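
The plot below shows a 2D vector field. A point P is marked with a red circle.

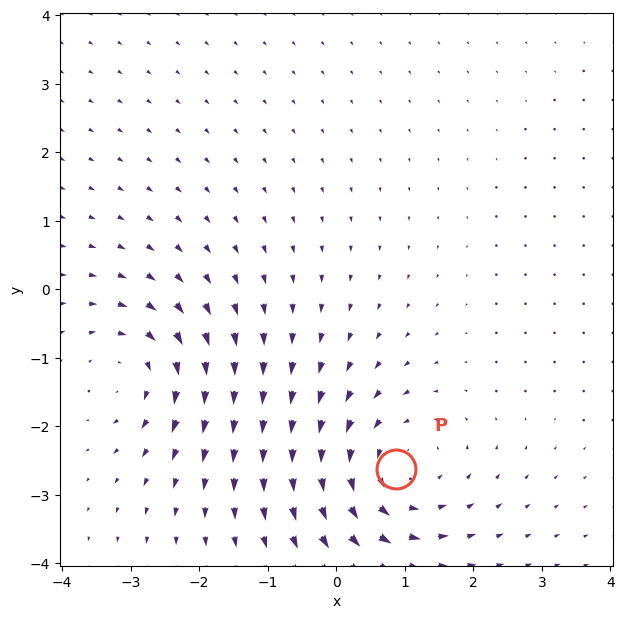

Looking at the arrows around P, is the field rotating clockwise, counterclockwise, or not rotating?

Near P at (0.9, -2.6) the arrows circulate counterclockwise. The curl (z-component) there is about +4; positive curl means counterclockwise rotation.

counterclockwise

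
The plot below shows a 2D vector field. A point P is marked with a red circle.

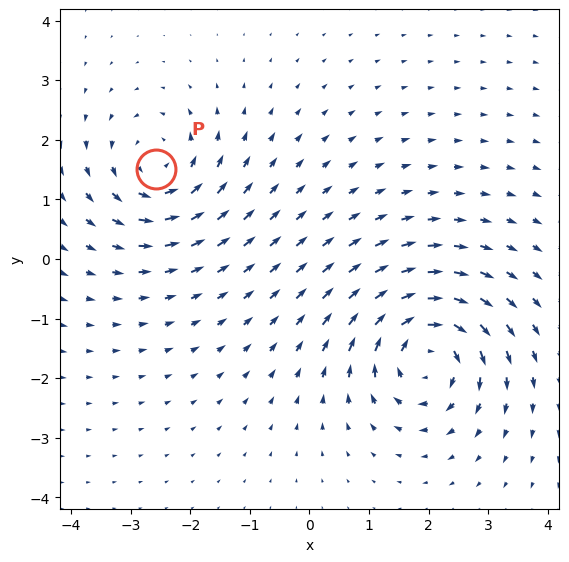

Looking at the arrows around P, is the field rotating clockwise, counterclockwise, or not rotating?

counterclockwise

Near P at (-2.6, 1.5) the arrows circulate counterclockwise. The curl (z-component) there is about +4; positive curl means counterclockwise rotation.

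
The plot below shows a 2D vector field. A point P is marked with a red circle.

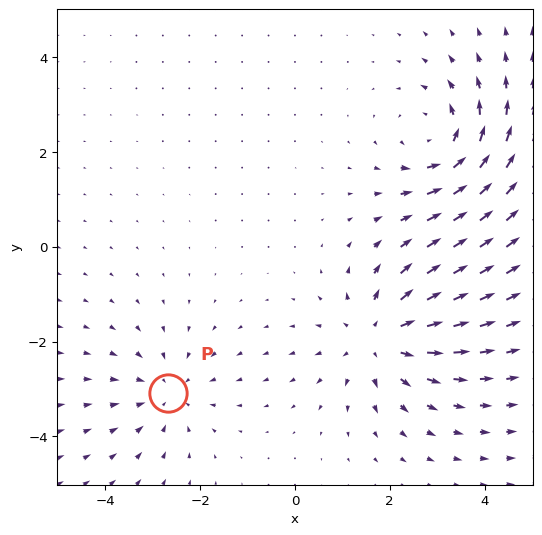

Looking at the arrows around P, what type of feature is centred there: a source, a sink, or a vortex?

sink

At P (-2.7, -3.1) the arrows converge inward. Divergence about -3, curl ≈0 — negative divergence with near-zero curl is a sink.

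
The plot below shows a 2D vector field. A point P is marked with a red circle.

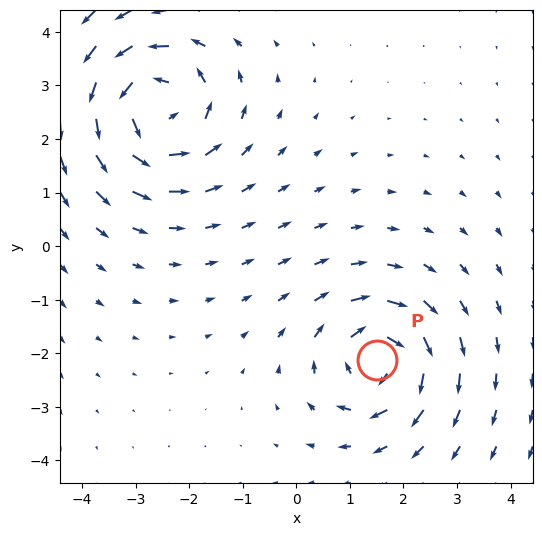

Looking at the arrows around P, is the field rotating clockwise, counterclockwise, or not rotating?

Near P at (1.5, -2.1) the arrows circulate clockwise. The curl (z-component) there is about -5; negative curl means clockwise rotation.

clockwise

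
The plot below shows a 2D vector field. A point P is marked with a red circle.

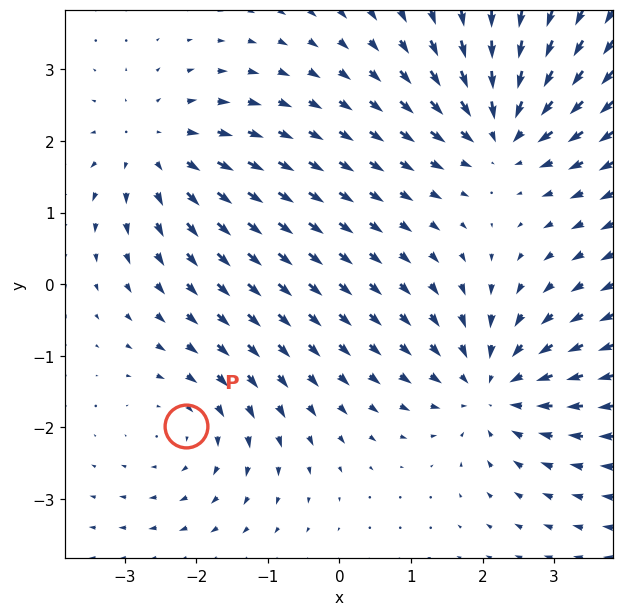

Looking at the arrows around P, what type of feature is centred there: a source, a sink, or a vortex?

At P (-2.1, -2.0) the arrows circulate clockwise. Divergence ≈0, curl about -2 — near-zero divergence with nonzero curl is a vortex.

vortex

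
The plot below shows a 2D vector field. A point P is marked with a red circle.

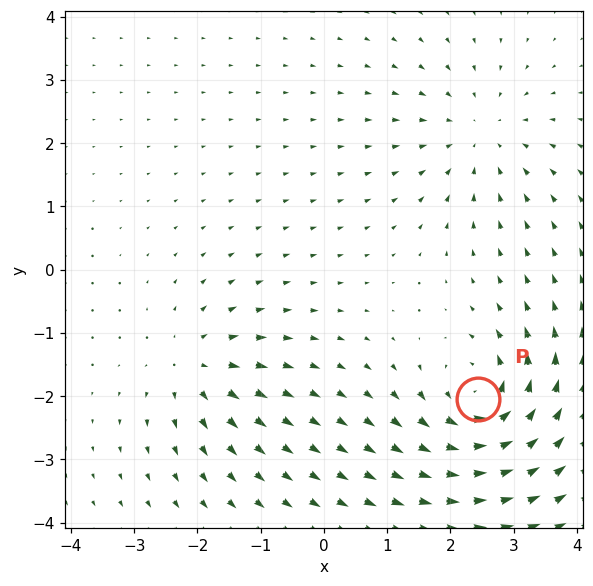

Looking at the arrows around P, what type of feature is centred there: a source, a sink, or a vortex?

At P (2.4, -2.0) the arrows circulate counterclockwise. Divergence ≈0, curl about +5 — near-zero divergence with nonzero curl is a vortex.

vortex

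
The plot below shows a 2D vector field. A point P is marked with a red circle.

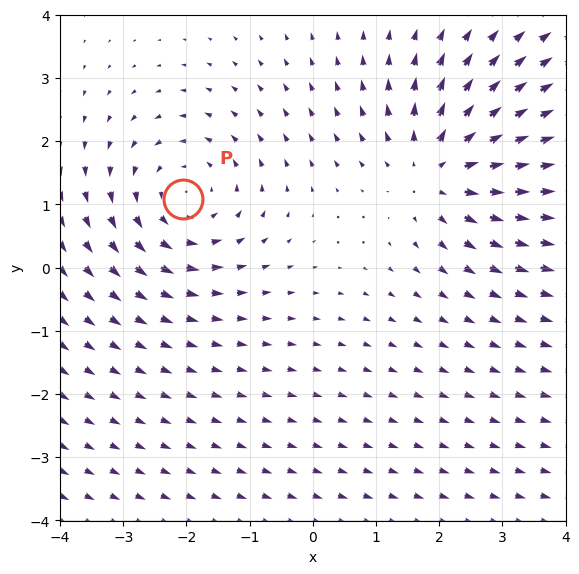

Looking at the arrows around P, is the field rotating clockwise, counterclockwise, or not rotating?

Near P at (-2.0, 1.1) the arrows circulate counterclockwise. The curl (z-component) there is about +2; positive curl means counterclockwise rotation.

counterclockwise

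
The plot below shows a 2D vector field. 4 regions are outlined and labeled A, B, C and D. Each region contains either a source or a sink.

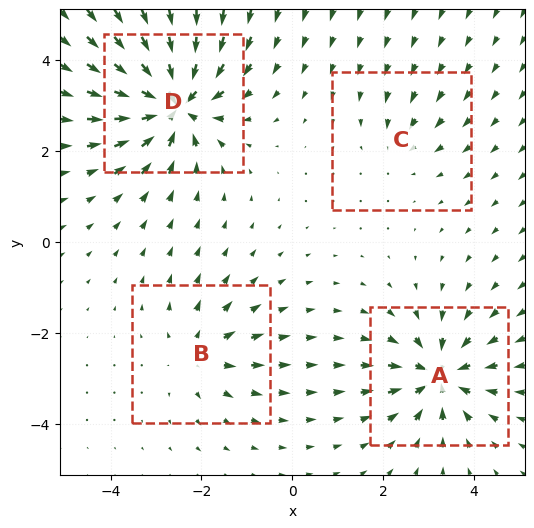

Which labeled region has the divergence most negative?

D

Divergence at each region's feature centre — A: about -6, B: about +4, C: about -2, D: about -8. Region D is most negative.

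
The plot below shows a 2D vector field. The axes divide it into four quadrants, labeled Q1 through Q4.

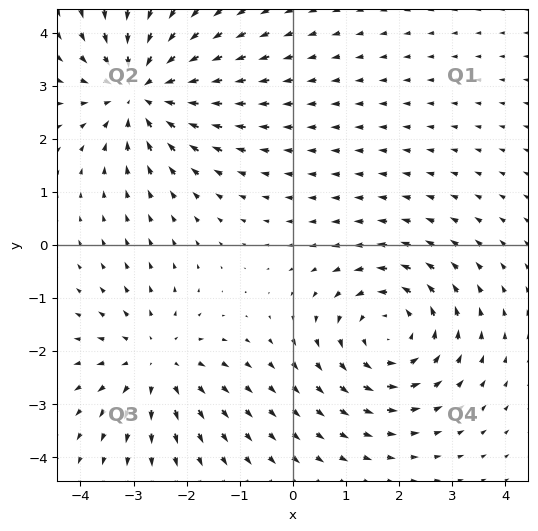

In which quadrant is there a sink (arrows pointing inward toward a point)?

The sink sits at approximately (-2.9, 2.9), which lies in quadrant Q2. The divergence there is about -4, negative as expected for a sink.

Q2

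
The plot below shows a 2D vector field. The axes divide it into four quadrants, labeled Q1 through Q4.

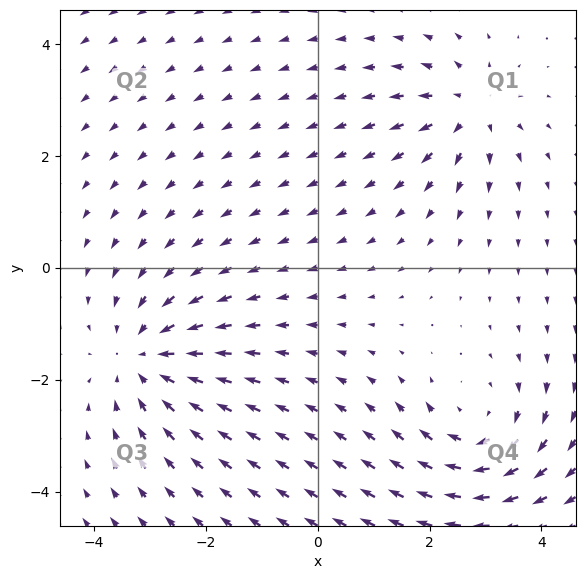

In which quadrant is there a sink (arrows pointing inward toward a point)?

Q3

The sink sits at approximately (-3.1, -1.6), which lies in quadrant Q3. The divergence there is about -4, negative as expected for a sink.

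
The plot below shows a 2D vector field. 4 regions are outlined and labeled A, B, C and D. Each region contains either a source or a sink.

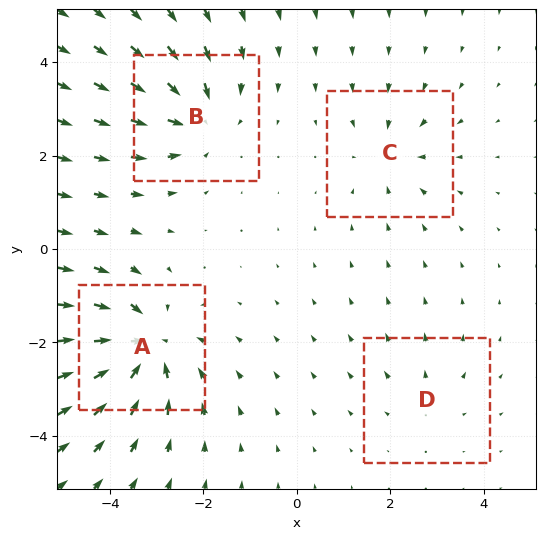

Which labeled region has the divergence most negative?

Divergence at each region's feature centre — A: about -7, B: about -5, C: about -3, D: about +2. Region A is most negative.

A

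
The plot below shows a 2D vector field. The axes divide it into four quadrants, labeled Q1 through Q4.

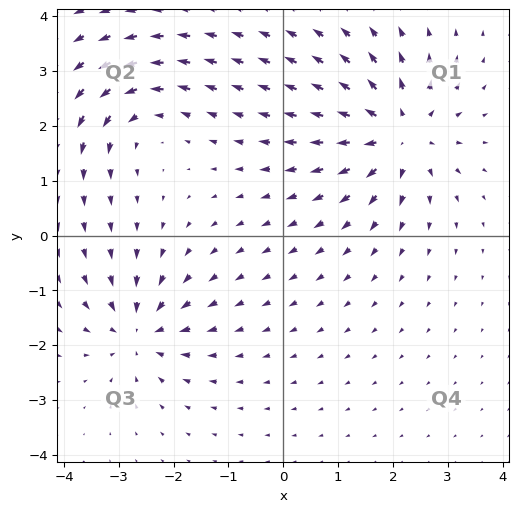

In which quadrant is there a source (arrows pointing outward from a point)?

Q1

The source sits at approximately (2.1, 1.9), which lies in quadrant Q1. The divergence there is about +5, positive as expected for a source.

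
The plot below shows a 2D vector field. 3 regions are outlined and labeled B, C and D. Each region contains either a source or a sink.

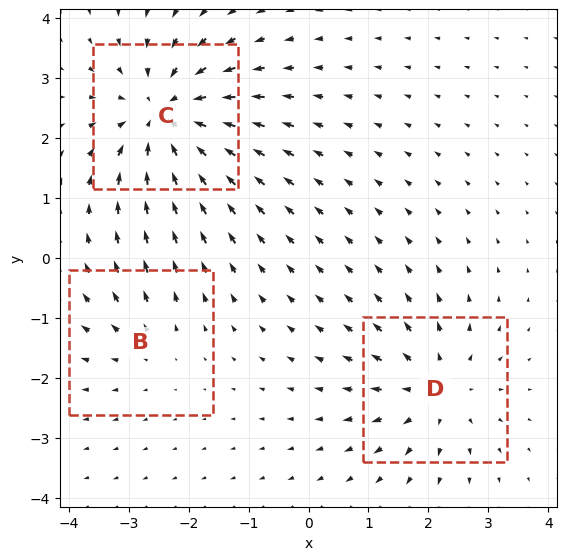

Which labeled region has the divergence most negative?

C

Divergence at each region's feature centre — B: about +2, C: about -5, D: about +3. Region C is most negative.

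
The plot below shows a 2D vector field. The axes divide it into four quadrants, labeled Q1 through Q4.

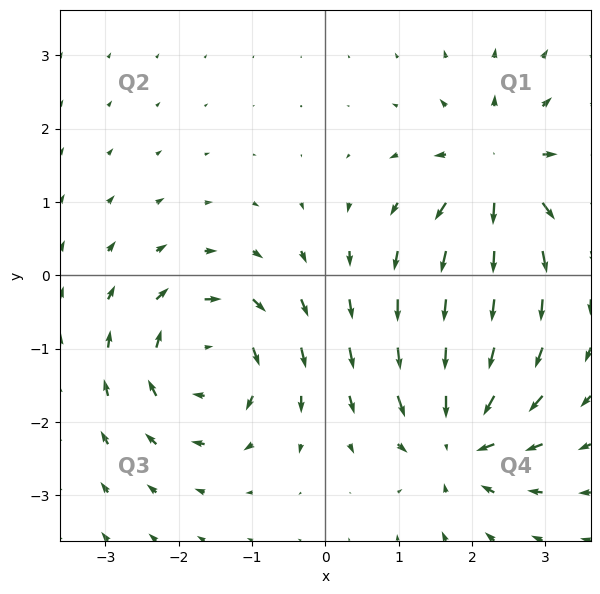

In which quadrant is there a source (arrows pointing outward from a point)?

Q1

The source sits at approximately (2.4, 1.4), which lies in quadrant Q1. The divergence there is about +6, positive as expected for a source.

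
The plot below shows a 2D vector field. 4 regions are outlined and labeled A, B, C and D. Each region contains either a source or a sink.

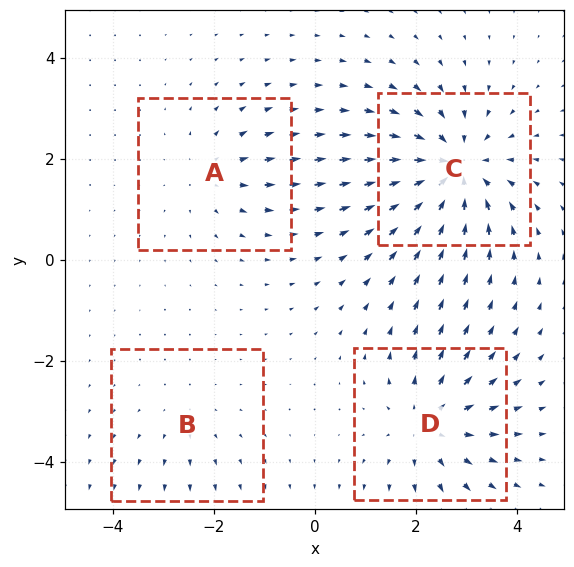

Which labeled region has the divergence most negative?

C

Divergence at each region's feature centre — A: about +3, B: about +2, C: about -6, D: about +4. Region C is most negative.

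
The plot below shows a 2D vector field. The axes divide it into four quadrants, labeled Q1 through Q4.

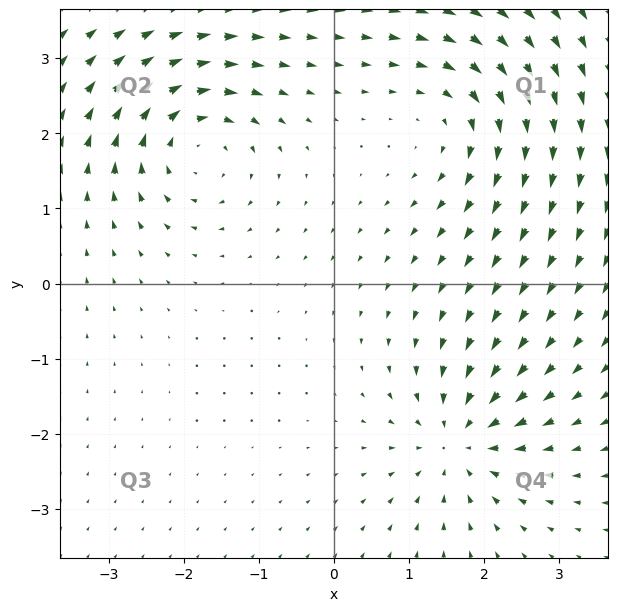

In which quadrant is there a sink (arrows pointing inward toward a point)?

The sink sits at approximately (1.7, -2.1), which lies in quadrant Q4. The divergence there is about -6, negative as expected for a sink.

Q4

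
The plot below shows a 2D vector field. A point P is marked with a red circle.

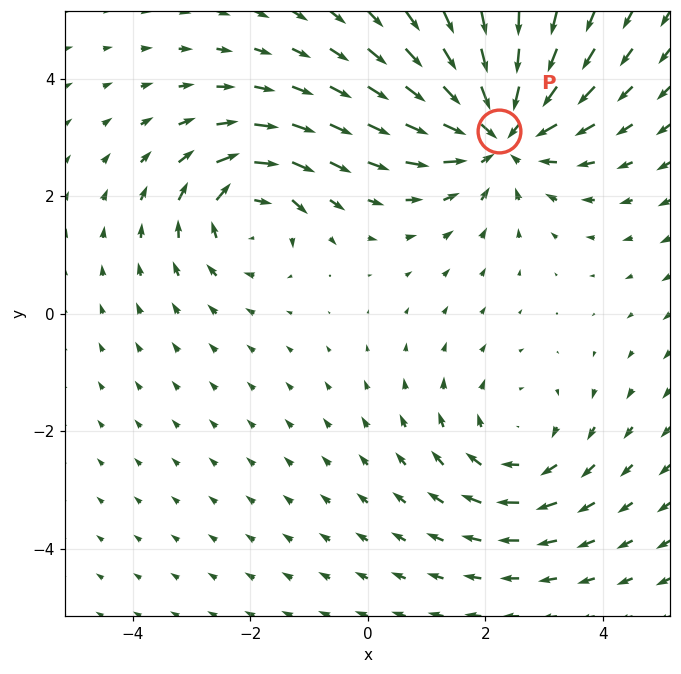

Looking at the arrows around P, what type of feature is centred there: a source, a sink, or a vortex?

At P (2.2, 3.1) the arrows converge inward. Divergence about -4, curl ≈0 — negative divergence with near-zero curl is a sink.

sink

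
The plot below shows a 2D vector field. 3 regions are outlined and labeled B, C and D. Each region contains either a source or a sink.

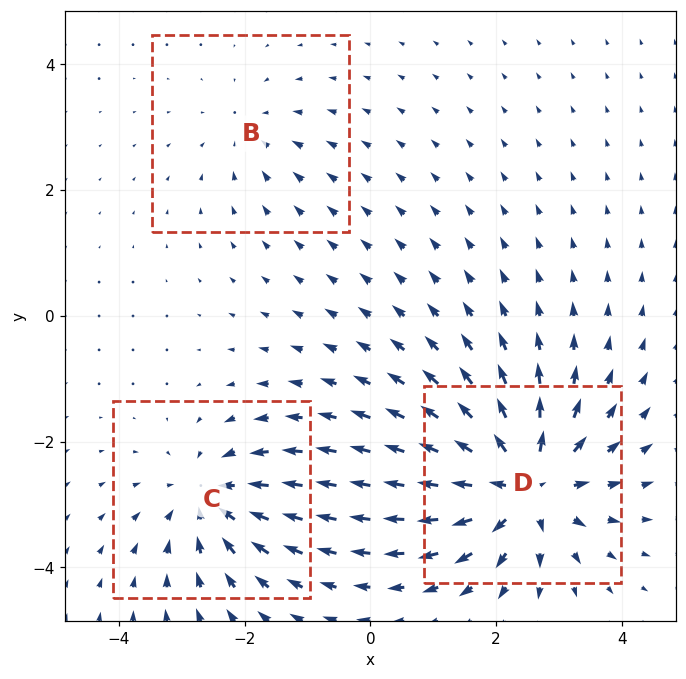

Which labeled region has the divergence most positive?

Divergence at each region's feature centre — B: about -2, C: about -4, D: about +6. Region D is most positive.

D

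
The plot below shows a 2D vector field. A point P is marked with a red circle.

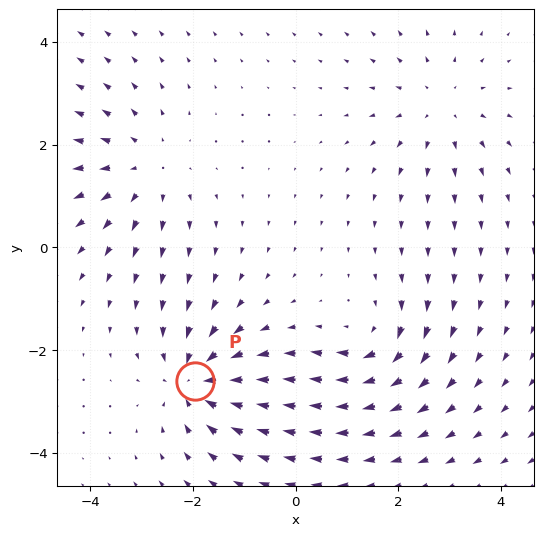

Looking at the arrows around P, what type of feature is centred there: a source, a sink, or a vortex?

At P (-1.9, -2.6) the arrows converge inward. Divergence about -5, curl ≈0 — negative divergence with near-zero curl is a sink.

sink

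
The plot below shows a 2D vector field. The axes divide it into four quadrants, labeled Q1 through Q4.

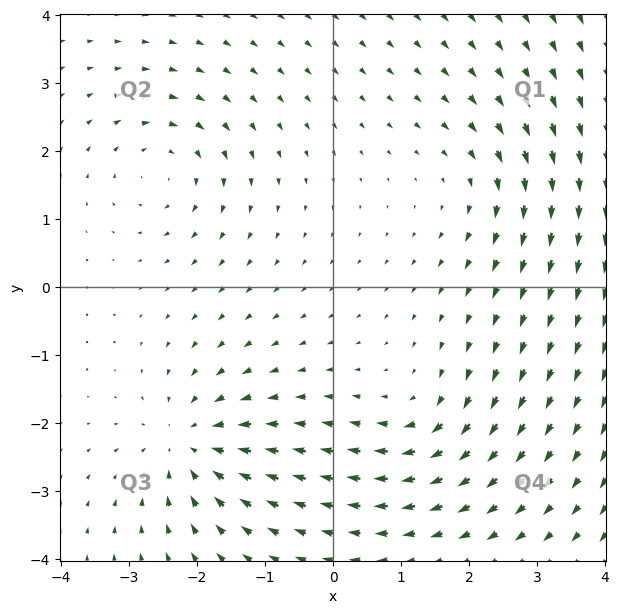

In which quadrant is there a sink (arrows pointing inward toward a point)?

Q3

The sink sits at approximately (-2.1, -2.3), which lies in quadrant Q3. The divergence there is about -6, negative as expected for a sink.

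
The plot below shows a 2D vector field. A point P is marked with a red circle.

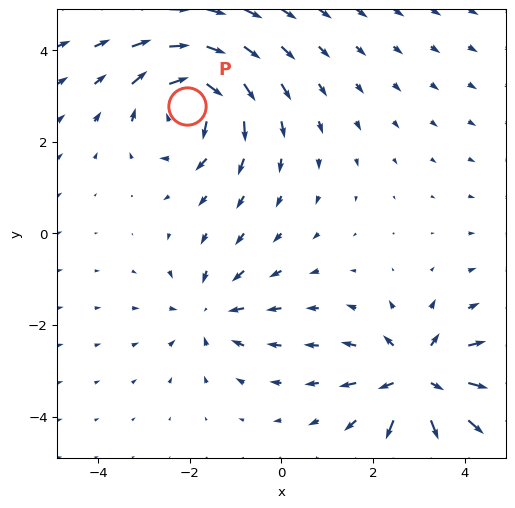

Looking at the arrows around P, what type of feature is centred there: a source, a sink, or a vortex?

vortex

At P (-2.1, 2.8) the arrows circulate clockwise. Divergence ≈0, curl about -5 — near-zero divergence with nonzero curl is a vortex.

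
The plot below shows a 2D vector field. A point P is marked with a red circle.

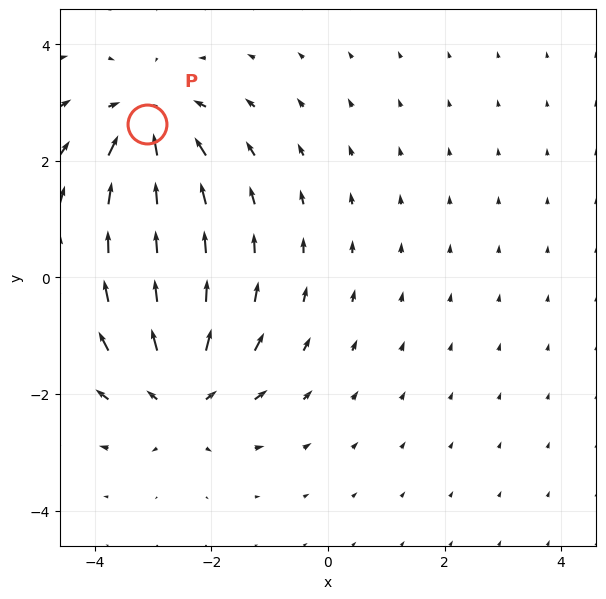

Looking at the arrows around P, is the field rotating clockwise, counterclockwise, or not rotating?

not rotating

Near P at (-3.1, 2.6) the arrows show no circulation. The curl there is ≈0.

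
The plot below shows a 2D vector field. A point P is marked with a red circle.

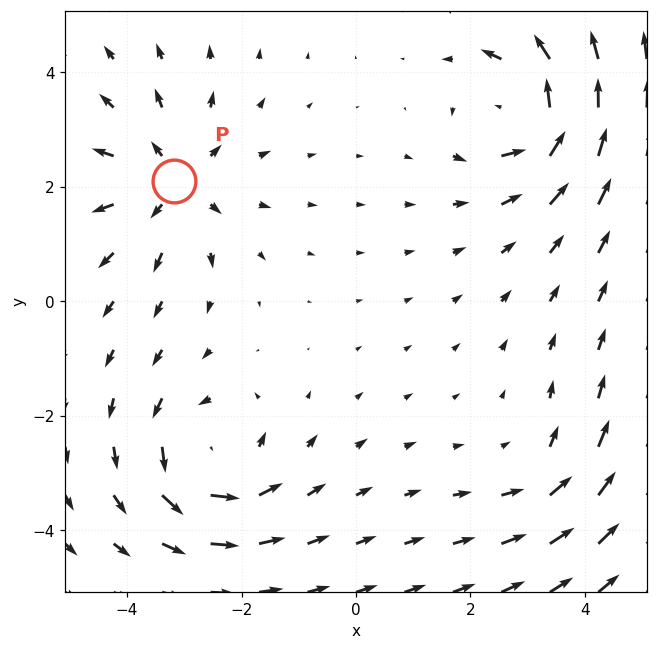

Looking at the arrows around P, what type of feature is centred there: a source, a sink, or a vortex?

source

At P (-3.2, 2.1) the arrows spread outward. Divergence about +5, curl ≈0 — positive divergence with near-zero curl is a source.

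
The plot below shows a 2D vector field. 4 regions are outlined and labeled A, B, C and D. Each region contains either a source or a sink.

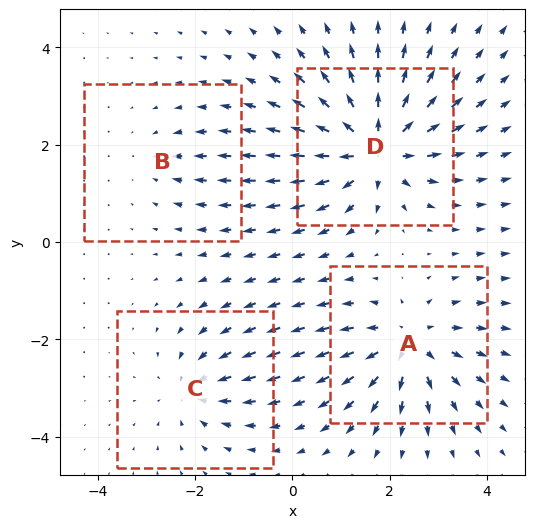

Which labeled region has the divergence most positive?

D

Divergence at each region's feature centre — A: about +6, B: about -2, C: about -4, D: about +8. Region D is most positive.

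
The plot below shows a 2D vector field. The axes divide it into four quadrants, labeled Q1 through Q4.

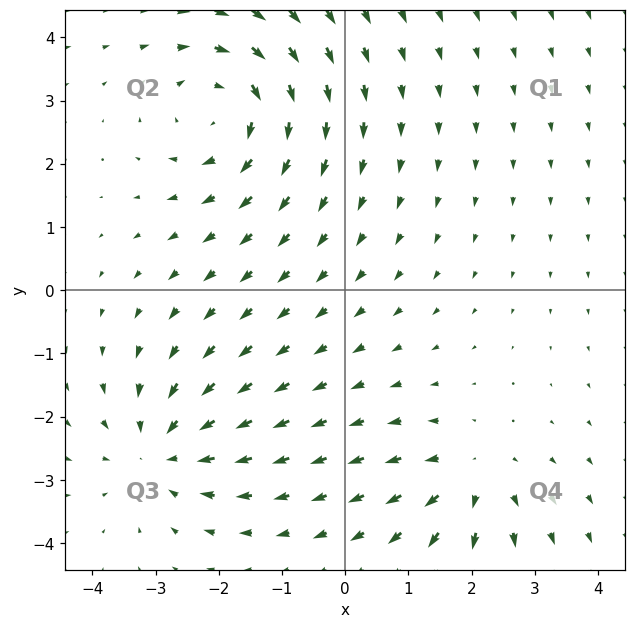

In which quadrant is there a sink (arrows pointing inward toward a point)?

The sink sits at approximately (-2.9, -2.5), which lies in quadrant Q3. The divergence there is about -4, negative as expected for a sink.

Q3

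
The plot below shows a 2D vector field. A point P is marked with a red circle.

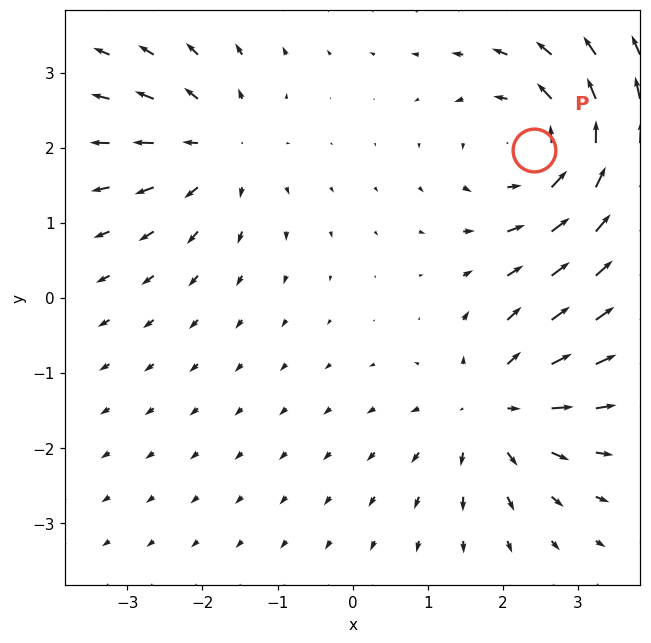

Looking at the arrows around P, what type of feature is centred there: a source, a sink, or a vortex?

At P (2.4, 2.0) the arrows circulate counterclockwise. Divergence ≈0, curl about +5 — near-zero divergence with nonzero curl is a vortex.

vortex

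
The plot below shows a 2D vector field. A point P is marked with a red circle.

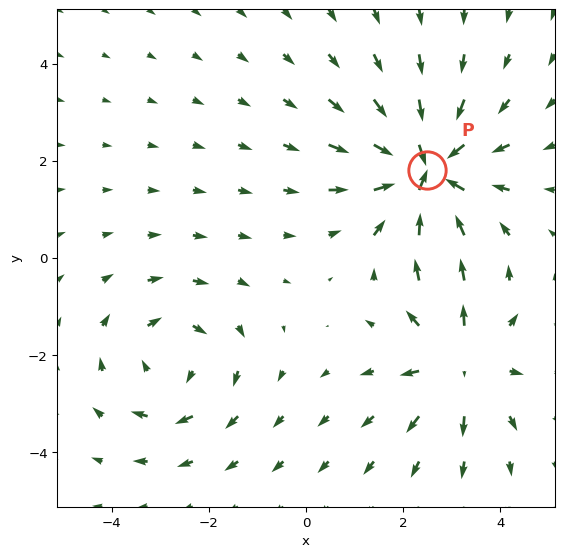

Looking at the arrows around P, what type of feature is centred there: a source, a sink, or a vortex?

sink

At P (2.5, 1.8) the arrows converge inward. Divergence about -6, curl ≈0 — negative divergence with near-zero curl is a sink.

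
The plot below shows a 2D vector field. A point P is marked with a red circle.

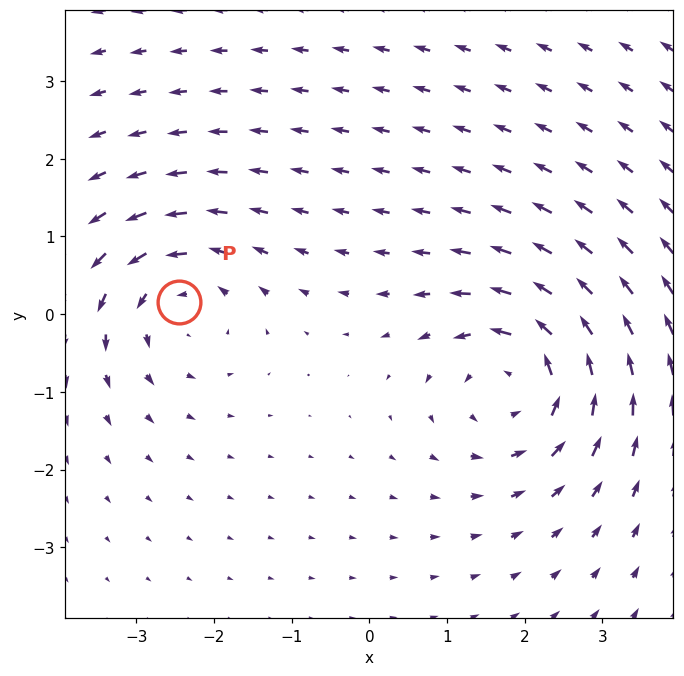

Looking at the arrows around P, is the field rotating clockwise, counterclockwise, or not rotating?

counterclockwise

Near P at (-2.4, 0.2) the arrows circulate counterclockwise. The curl (z-component) there is about +3; positive curl means counterclockwise rotation.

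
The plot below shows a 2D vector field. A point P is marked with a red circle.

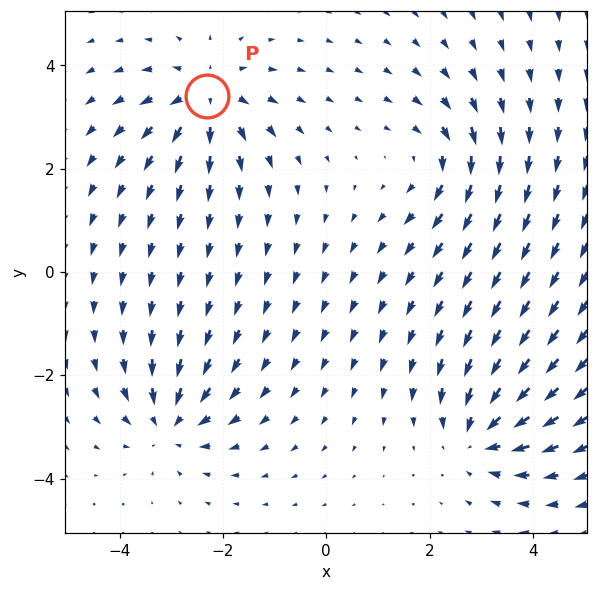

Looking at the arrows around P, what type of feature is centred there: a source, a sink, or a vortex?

source

At P (-2.3, 3.4) the arrows spread outward. Divergence about +5, curl ≈0 — positive divergence with near-zero curl is a source.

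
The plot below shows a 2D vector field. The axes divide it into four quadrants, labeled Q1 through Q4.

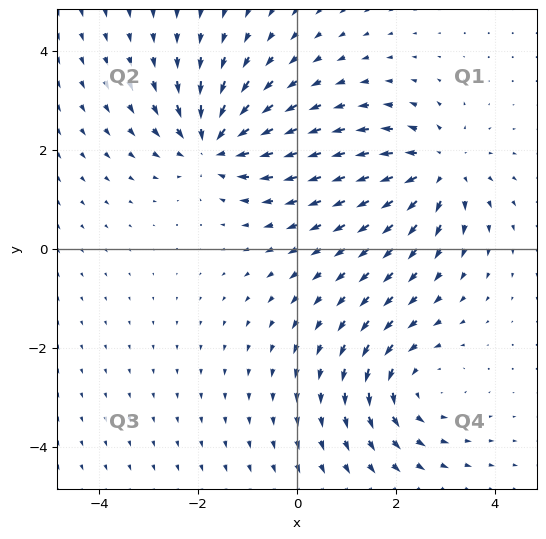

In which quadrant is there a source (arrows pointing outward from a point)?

The source sits at approximately (2.9, 1.6), which lies in quadrant Q1. The divergence there is about +3, positive as expected for a source.

Q1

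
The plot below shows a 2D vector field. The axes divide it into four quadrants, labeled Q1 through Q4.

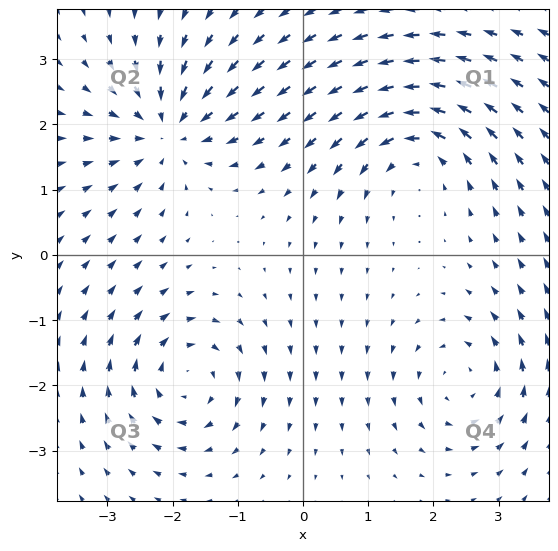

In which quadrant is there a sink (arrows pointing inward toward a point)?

Q2

The sink sits at approximately (-2.1, 1.9), which lies in quadrant Q2. The divergence there is about -5, negative as expected for a sink.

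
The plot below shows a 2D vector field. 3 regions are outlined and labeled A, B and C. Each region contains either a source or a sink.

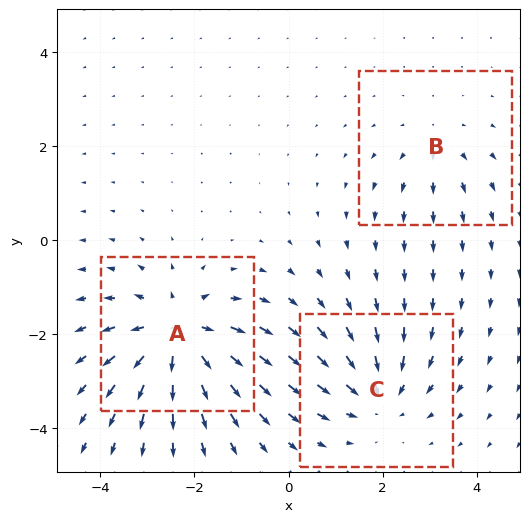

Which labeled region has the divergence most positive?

Divergence at each region's feature centre — A: about +5, B: about +2, C: about -3. Region A is most positive.

A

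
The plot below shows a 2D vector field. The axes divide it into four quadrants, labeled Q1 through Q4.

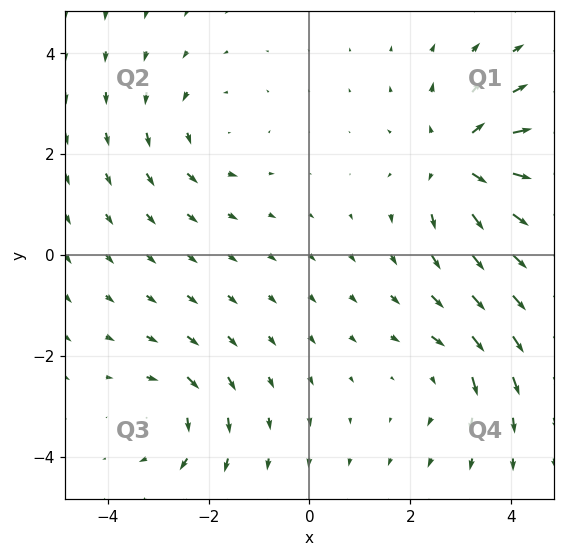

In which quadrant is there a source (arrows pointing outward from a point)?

The source sits at approximately (3.0, 1.9), which lies in quadrant Q1. The divergence there is about +5, positive as expected for a source.

Q1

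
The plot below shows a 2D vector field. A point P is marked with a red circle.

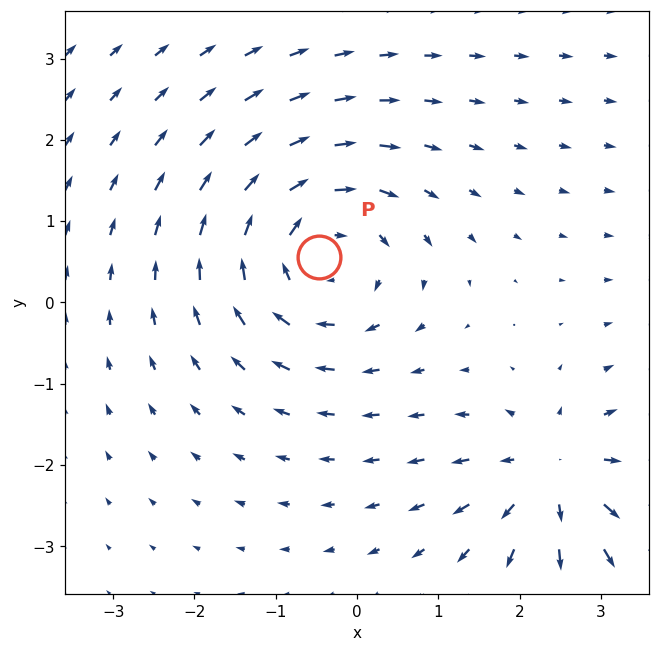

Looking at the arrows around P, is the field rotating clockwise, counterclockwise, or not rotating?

clockwise

Near P at (-0.5, 0.6) the arrows circulate clockwise. The curl (z-component) there is about -4; negative curl means clockwise rotation.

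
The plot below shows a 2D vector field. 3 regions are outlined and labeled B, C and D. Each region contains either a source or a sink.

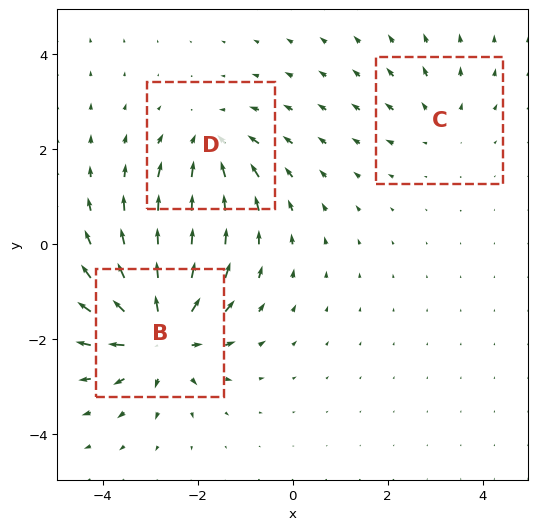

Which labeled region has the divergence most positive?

Divergence at each region's feature centre — B: about +6, C: about +2, D: about -4. Region B is most positive.

B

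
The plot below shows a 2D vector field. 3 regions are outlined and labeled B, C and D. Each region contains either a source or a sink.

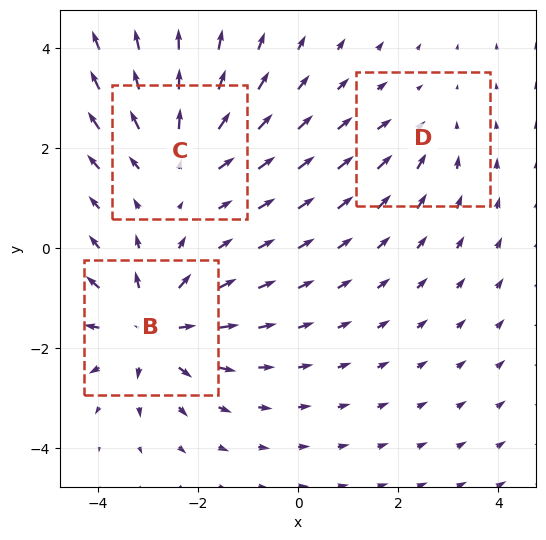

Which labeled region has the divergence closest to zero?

D

Divergence at each region's feature centre — B: about +4, C: about +3, D: about -2. Region D is closest to zero.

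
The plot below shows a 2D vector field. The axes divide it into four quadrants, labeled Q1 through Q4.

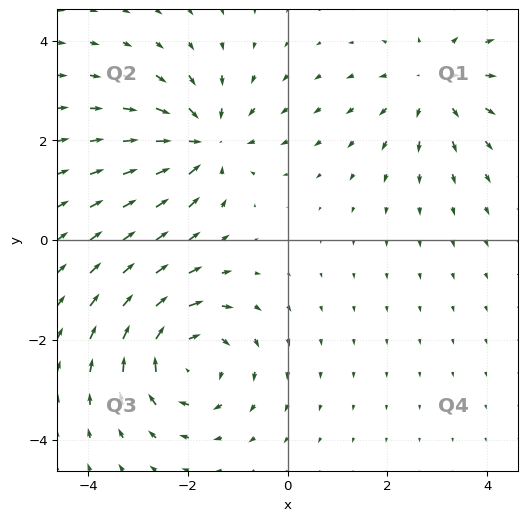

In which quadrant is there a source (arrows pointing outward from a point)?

Q1

The source sits at approximately (2.9, 3.1), which lies in quadrant Q1. The divergence there is about +3, positive as expected for a source.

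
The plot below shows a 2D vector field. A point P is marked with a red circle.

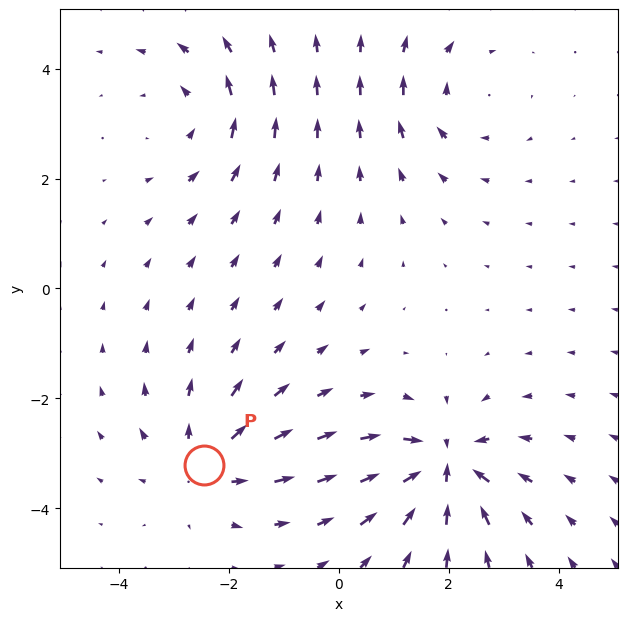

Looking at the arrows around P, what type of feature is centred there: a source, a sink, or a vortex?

At P (-2.5, -3.2) the arrows spread outward. Divergence about +4, curl ≈0 — positive divergence with near-zero curl is a source.

source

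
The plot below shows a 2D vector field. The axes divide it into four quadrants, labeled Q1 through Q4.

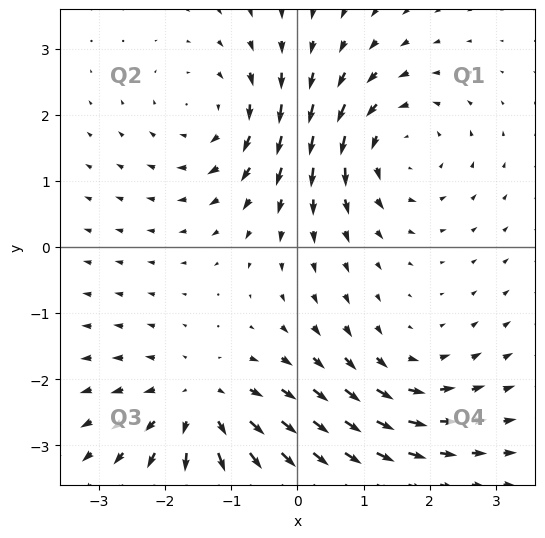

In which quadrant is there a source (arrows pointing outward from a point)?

Q3

The source sits at approximately (-1.5, -2.4), which lies in quadrant Q3. The divergence there is about +5, positive as expected for a source.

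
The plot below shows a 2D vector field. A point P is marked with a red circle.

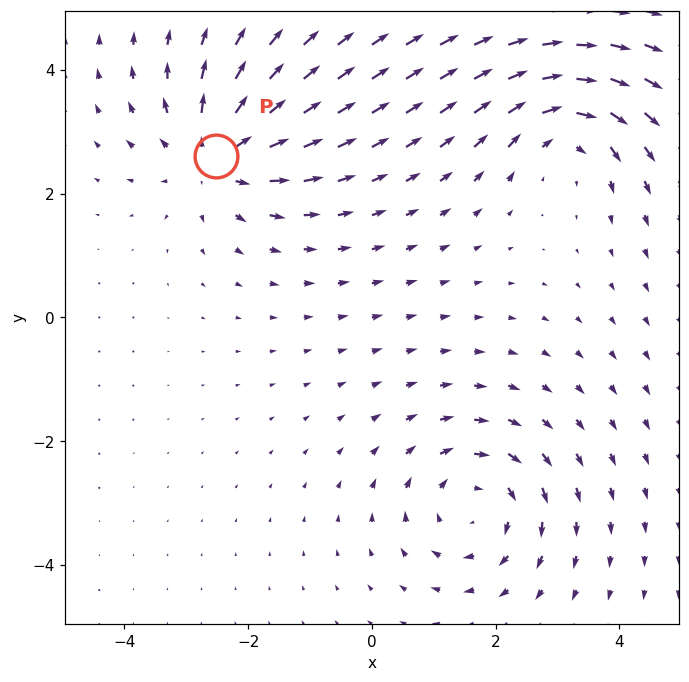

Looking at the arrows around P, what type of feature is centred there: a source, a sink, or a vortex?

source

At P (-2.5, 2.6) the arrows spread outward. Divergence about +5, curl ≈0 — positive divergence with near-zero curl is a source.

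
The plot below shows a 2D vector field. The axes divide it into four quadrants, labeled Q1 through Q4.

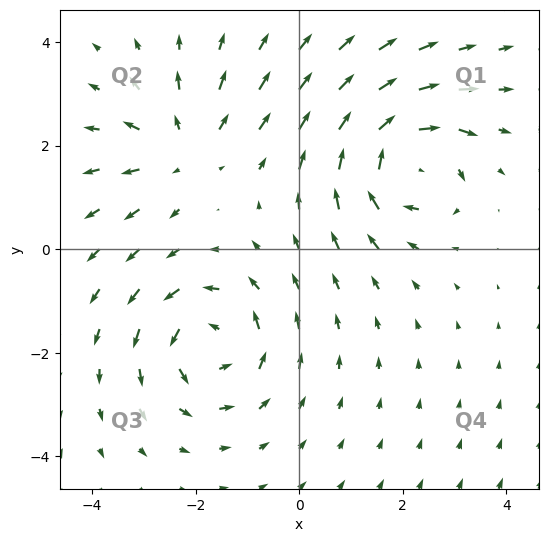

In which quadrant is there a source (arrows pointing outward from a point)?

The source sits at approximately (-2.3, 1.9), which lies in quadrant Q2. The divergence there is about +3, positive as expected for a source.

Q2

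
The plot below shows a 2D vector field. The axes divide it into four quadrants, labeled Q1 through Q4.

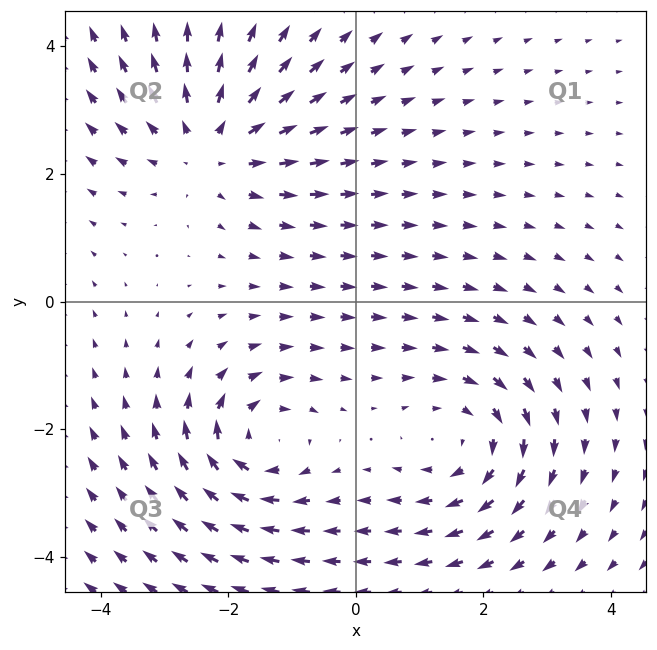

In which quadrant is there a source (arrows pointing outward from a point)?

Q2

The source sits at approximately (-2.3, 2.4), which lies in quadrant Q2. The divergence there is about +4, positive as expected for a source.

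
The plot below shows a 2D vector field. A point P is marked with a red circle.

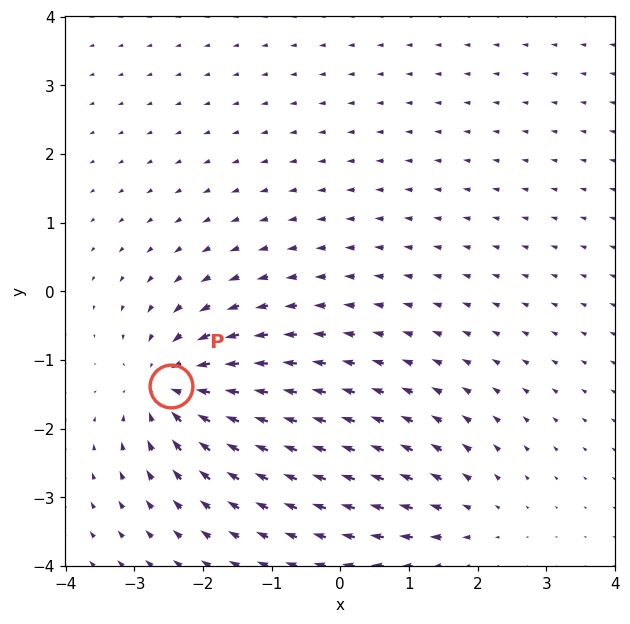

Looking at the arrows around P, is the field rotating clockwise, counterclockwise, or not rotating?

Near P at (-2.5, -1.4) the arrows show no circulation. The curl there is ≈0.

not rotating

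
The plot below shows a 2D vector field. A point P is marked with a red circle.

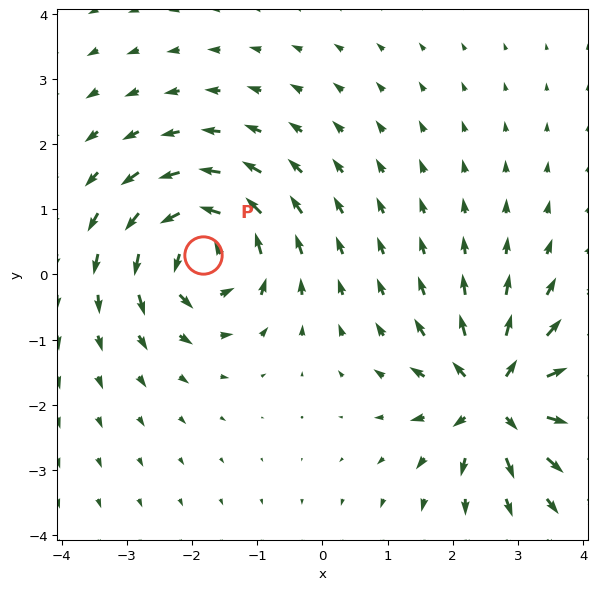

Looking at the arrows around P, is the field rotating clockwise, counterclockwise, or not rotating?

counterclockwise

Near P at (-1.8, 0.3) the arrows circulate counterclockwise. The curl (z-component) there is about +6; positive curl means counterclockwise rotation.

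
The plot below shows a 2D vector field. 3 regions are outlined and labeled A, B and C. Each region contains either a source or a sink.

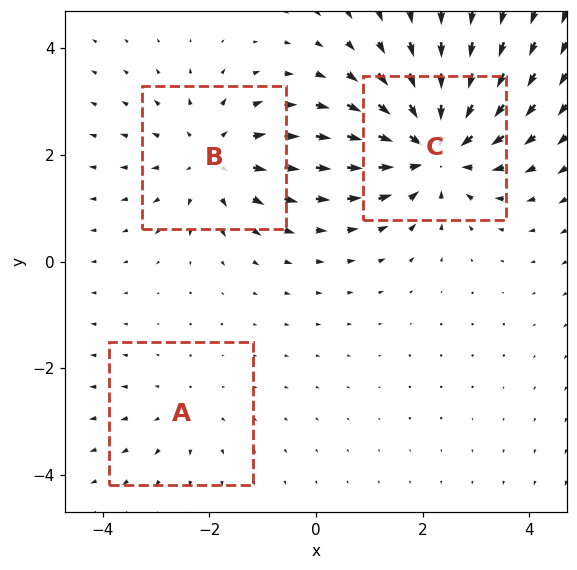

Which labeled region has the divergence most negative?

Divergence at each region's feature centre — A: about +2, B: about +3, C: about -5. Region C is most negative.

C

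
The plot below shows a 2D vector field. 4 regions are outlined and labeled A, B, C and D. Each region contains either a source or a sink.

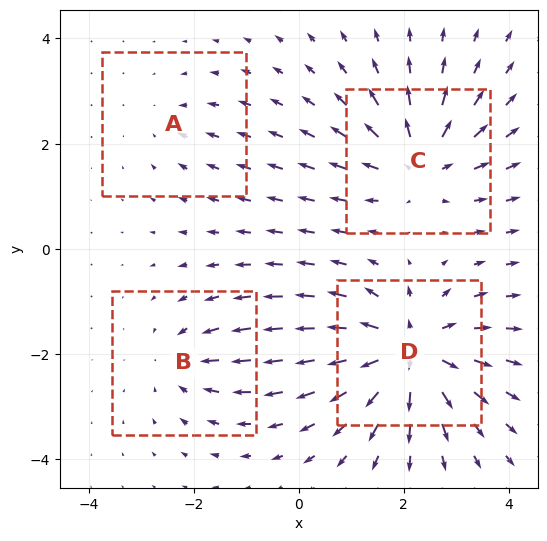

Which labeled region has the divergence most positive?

D

Divergence at each region's feature centre — A: about -2, B: about -3, C: about +6, D: about +8. Region D is most positive.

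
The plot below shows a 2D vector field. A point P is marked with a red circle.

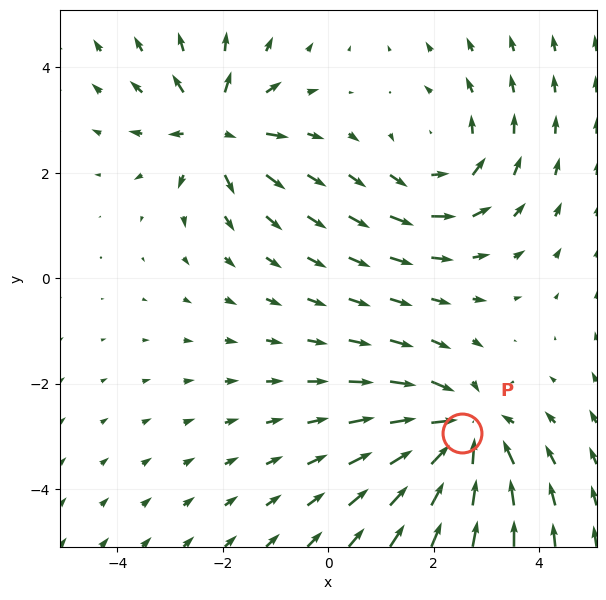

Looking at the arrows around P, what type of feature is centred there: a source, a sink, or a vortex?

sink

At P (2.5, -2.9) the arrows converge inward. Divergence about -4, curl ≈0 — negative divergence with near-zero curl is a sink.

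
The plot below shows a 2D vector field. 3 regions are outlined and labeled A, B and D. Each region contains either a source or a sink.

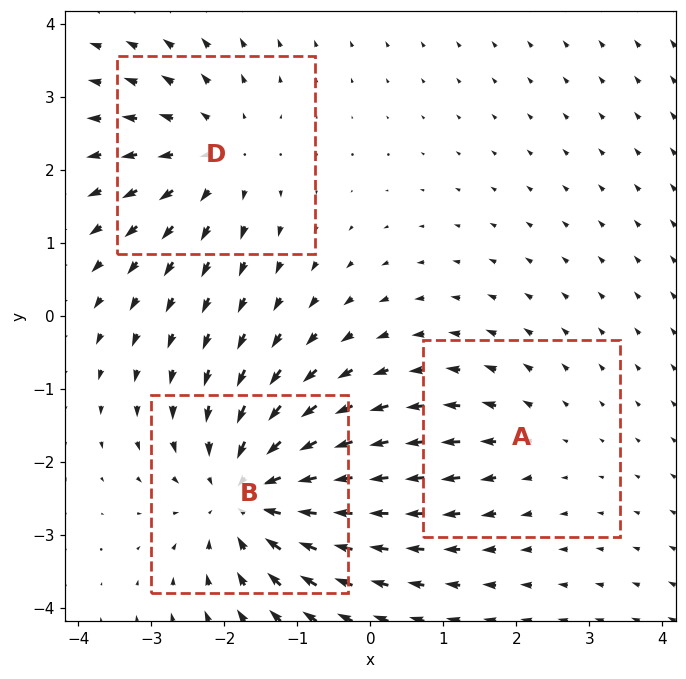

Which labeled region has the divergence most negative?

B

Divergence at each region's feature centre — A: about +2, B: about -4, D: about +3. Region B is most negative.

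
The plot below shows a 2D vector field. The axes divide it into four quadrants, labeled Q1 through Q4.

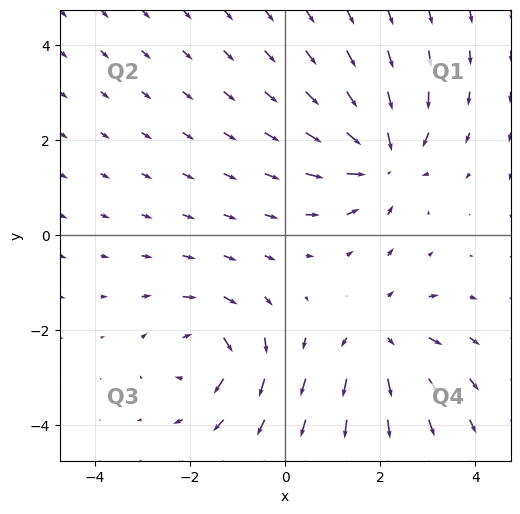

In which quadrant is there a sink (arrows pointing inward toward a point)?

Q1

The sink sits at approximately (2.1, 1.6), which lies in quadrant Q1. The divergence there is about -4, negative as expected for a sink.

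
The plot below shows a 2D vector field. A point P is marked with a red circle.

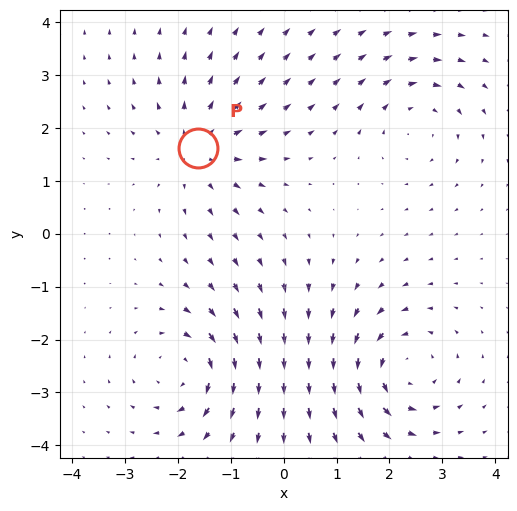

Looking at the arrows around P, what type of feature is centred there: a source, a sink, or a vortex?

At P (-1.6, 1.6) the arrows spread outward. Divergence about +4, curl ≈0 — positive divergence with near-zero curl is a source.

source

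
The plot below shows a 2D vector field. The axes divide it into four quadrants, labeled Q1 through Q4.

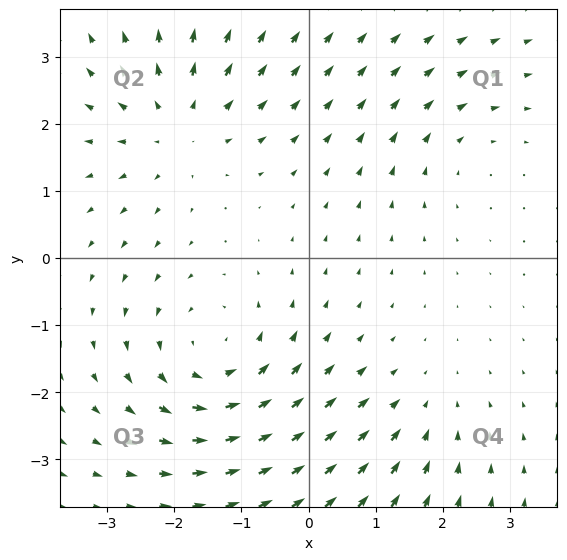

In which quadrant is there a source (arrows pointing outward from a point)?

Q2

The source sits at approximately (-1.9, 2.0), which lies in quadrant Q2. The divergence there is about +3, positive as expected for a source.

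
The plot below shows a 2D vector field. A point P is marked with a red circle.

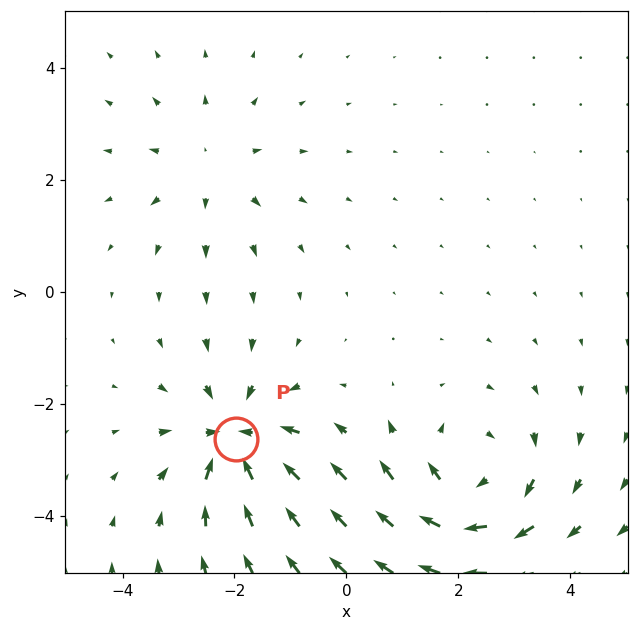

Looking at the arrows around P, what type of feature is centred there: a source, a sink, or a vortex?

At P (-2.0, -2.6) the arrows converge inward. Divergence about -5, curl ≈0 — negative divergence with near-zero curl is a sink.

sink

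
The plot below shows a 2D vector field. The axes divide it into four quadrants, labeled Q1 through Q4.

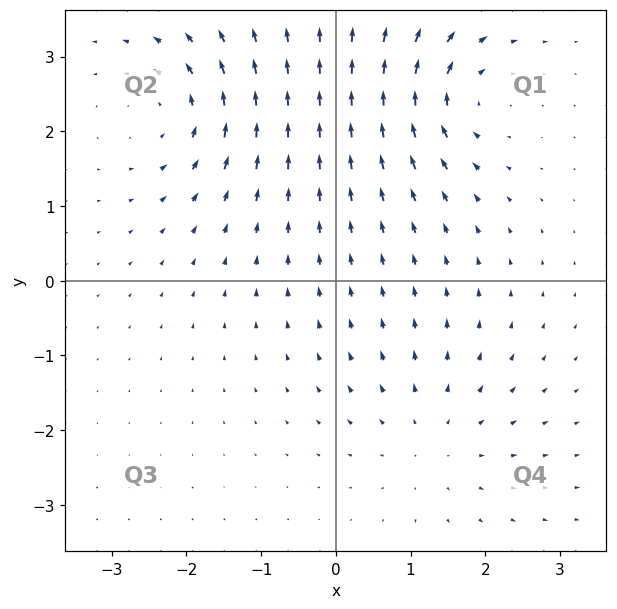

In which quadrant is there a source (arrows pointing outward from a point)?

Q4

The source sits at approximately (1.3, -2.1), which lies in quadrant Q4. The divergence there is about +4, positive as expected for a source.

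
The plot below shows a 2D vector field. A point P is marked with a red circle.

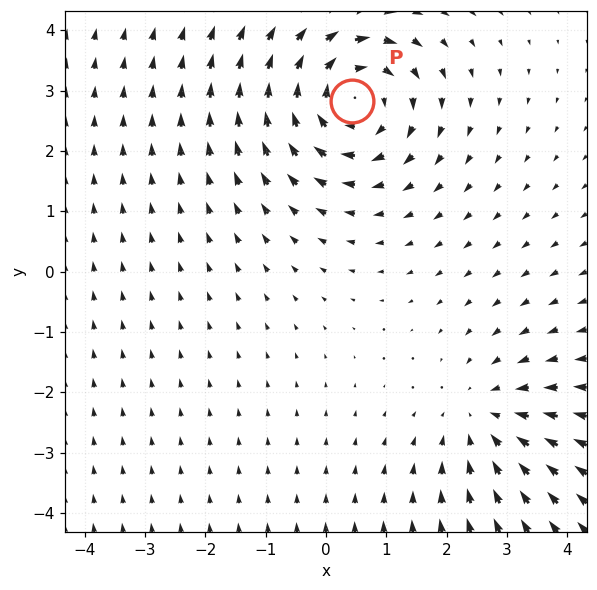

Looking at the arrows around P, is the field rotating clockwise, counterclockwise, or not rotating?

Near P at (0.4, 2.8) the arrows circulate clockwise. The curl (z-component) there is about -4; negative curl means clockwise rotation.

clockwise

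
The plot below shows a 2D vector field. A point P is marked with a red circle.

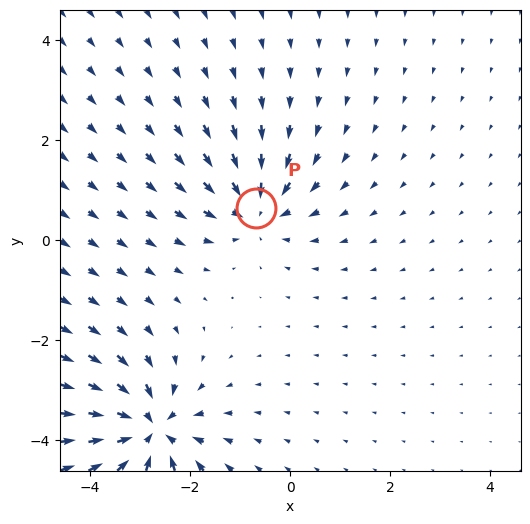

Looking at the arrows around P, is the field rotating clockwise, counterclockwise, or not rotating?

Near P at (-0.7, 0.6) the arrows show no circulation. The curl there is ≈0.

not rotating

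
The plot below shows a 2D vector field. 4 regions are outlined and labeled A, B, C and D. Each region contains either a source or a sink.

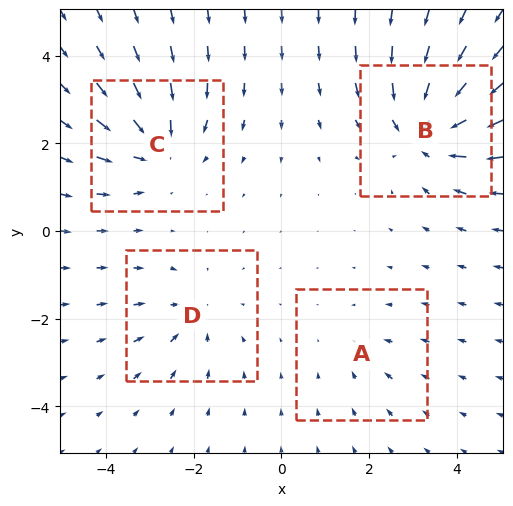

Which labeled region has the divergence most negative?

B

Divergence at each region's feature centre — A: about -2, B: about -6, C: about -5, D: about -3. Region B is most negative.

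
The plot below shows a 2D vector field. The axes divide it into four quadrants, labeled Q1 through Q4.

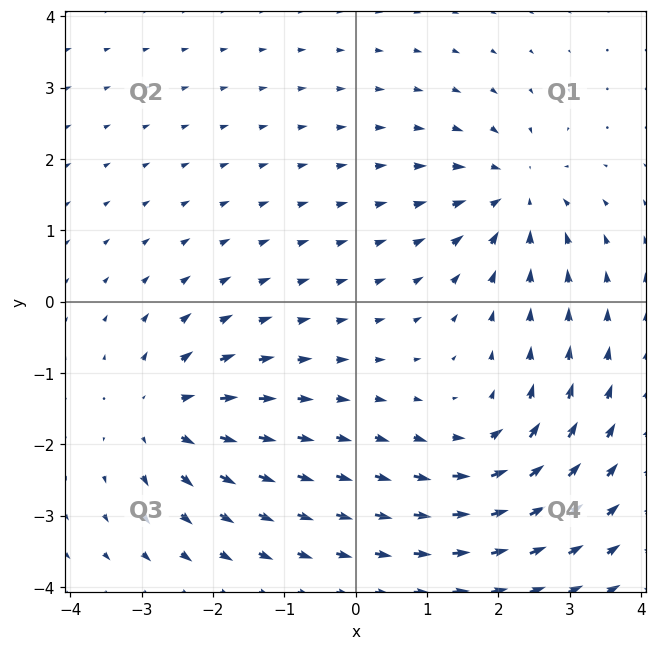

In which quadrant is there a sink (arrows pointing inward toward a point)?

Q1

The sink sits at approximately (2.2, 1.5), which lies in quadrant Q1. The divergence there is about -3, negative as expected for a sink.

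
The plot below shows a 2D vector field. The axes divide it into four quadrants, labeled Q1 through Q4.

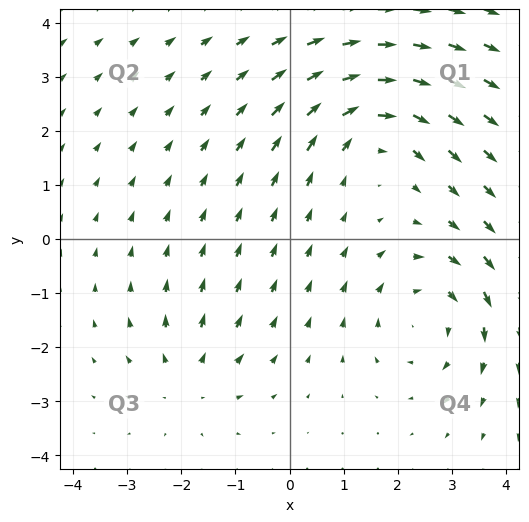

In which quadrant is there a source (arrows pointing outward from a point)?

Q3

The source sits at approximately (-1.9, -2.6), which lies in quadrant Q3. The divergence there is about +3, positive as expected for a source.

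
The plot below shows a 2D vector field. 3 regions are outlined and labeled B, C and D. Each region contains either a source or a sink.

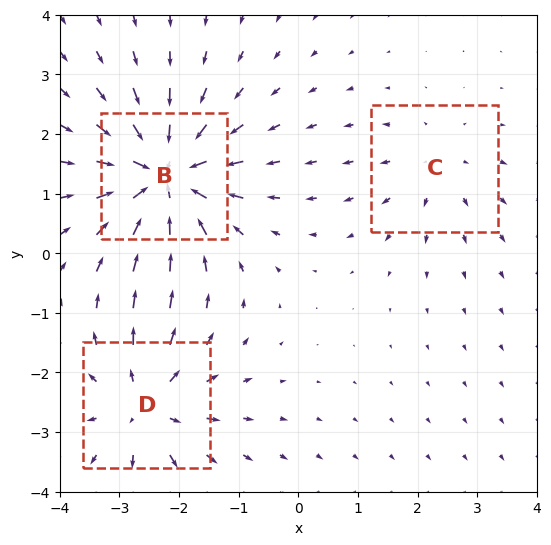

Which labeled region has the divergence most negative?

B

Divergence at each region's feature centre — B: about -6, C: about +2, D: about +4. Region B is most negative.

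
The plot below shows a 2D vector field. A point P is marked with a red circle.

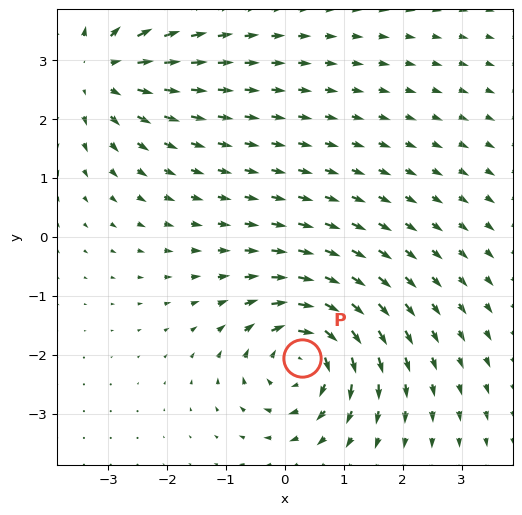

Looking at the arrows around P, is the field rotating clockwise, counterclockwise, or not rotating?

clockwise

Near P at (0.3, -2.1) the arrows circulate clockwise. The curl (z-component) there is about -6; negative curl means clockwise rotation.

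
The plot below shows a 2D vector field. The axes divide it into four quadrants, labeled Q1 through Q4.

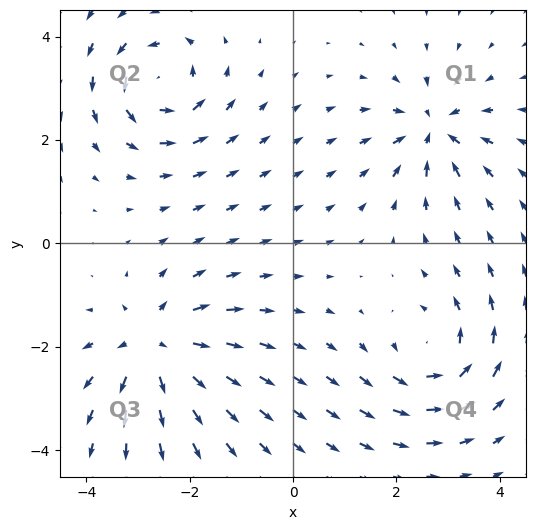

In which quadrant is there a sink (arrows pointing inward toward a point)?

The sink sits at approximately (2.7, 2.2), which lies in quadrant Q1. The divergence there is about -5, negative as expected for a sink.

Q1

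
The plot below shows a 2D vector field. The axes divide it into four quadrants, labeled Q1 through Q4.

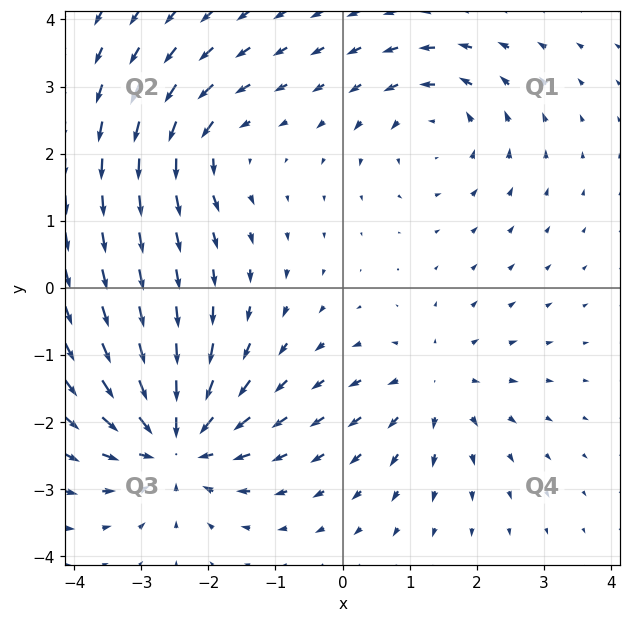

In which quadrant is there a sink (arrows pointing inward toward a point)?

Q3

The sink sits at approximately (-2.5, -2.3), which lies in quadrant Q3. The divergence there is about -6, negative as expected for a sink.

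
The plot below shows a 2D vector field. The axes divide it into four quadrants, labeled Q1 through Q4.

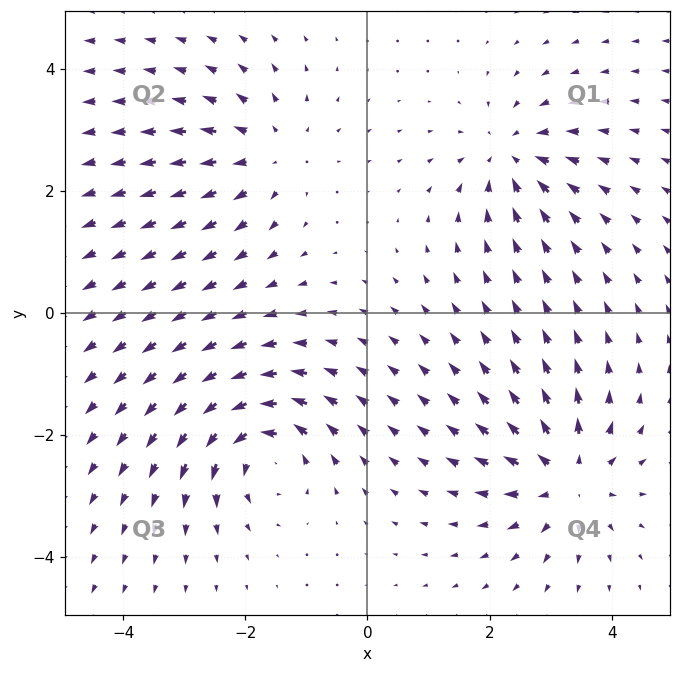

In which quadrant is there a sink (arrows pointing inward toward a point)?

Q1

The sink sits at approximately (2.3, 2.6), which lies in quadrant Q1. The divergence there is about -5, negative as expected for a sink.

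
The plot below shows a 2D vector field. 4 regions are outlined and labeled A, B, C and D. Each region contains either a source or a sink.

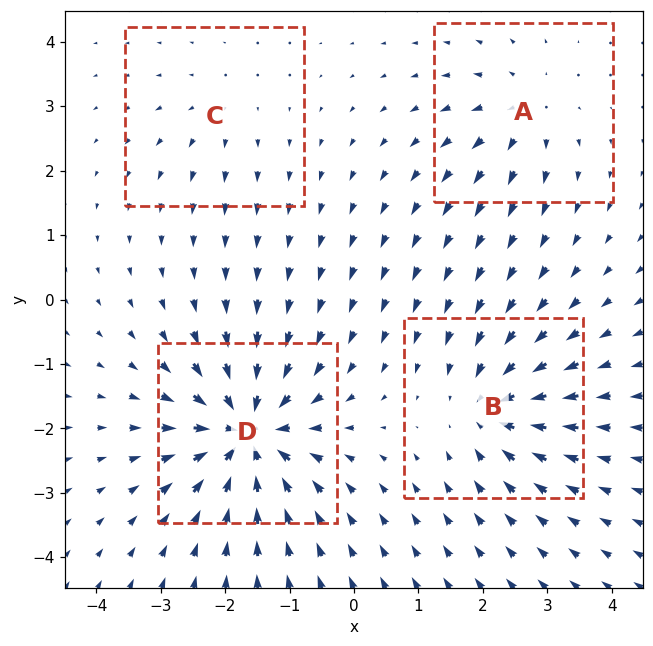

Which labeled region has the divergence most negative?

D

Divergence at each region's feature centre — A: about +4, B: about -6, C: about +2, D: about -9. Region D is most negative.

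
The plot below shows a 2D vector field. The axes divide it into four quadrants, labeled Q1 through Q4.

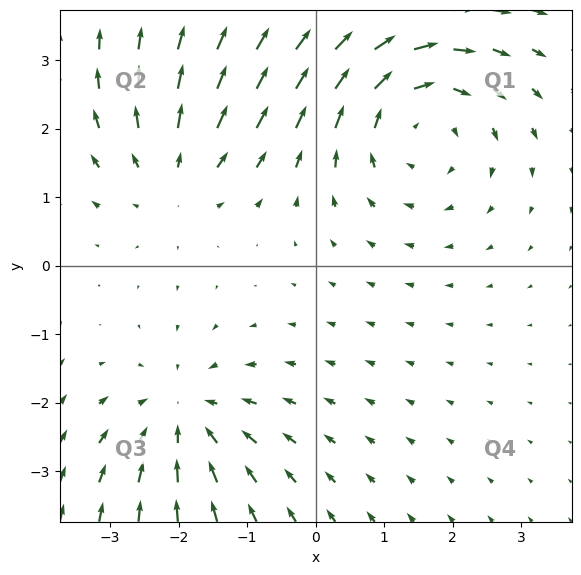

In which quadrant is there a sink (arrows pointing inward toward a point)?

The sink sits at approximately (-1.9, -2.2), which lies in quadrant Q3. The divergence there is about -3, negative as expected for a sink.

Q3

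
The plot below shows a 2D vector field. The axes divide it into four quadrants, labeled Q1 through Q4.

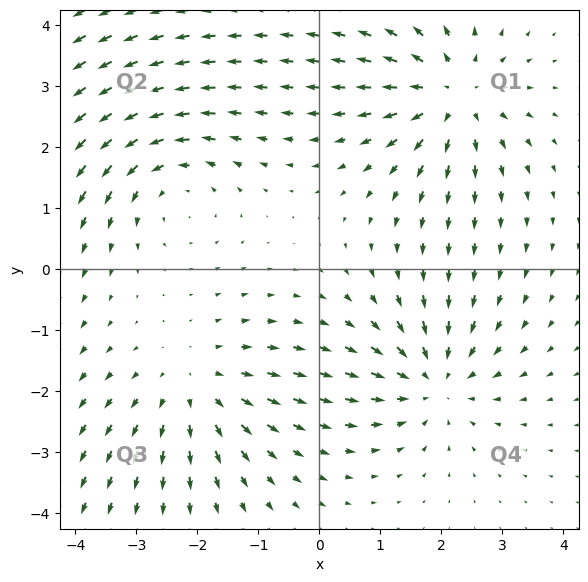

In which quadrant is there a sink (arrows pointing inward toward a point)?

The sink sits at approximately (1.9, -1.8), which lies in quadrant Q4. The divergence there is about -4, negative as expected for a sink.

Q4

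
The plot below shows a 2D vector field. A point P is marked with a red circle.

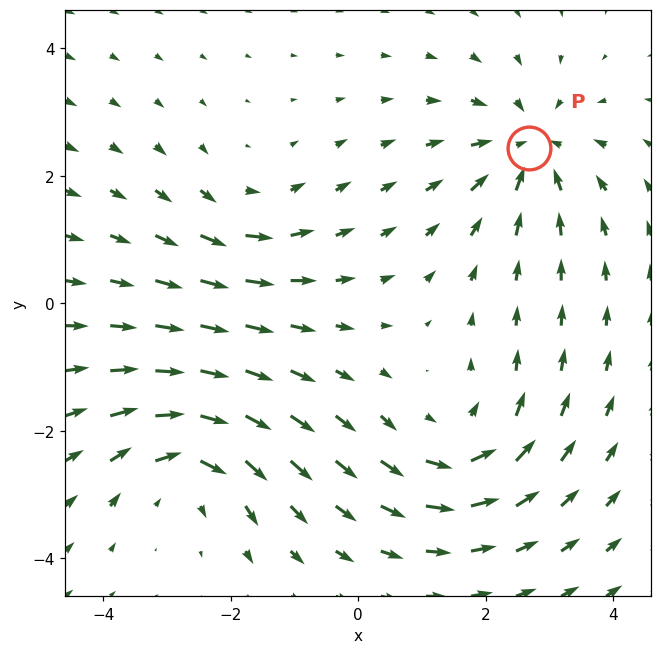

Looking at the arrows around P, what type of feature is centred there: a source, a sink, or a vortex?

sink

At P (2.7, 2.4) the arrows converge inward. Divergence about -4, curl ≈0 — negative divergence with near-zero curl is a sink.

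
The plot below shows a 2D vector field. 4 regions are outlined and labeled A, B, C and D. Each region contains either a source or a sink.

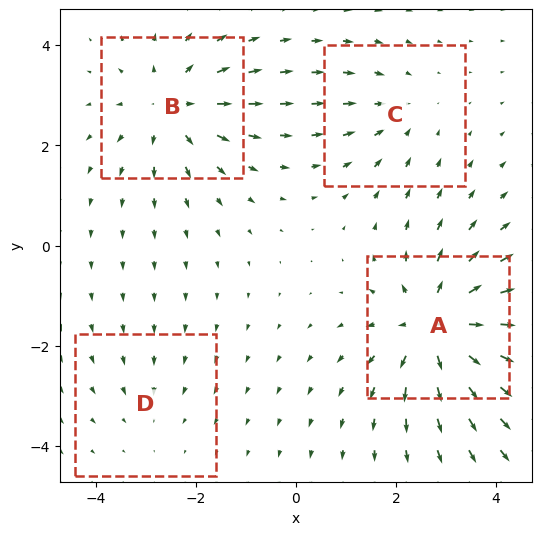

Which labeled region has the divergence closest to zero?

Divergence at each region's feature centre — A: about +7, B: about +5, C: about -3, D: about -2. Region D is closest to zero.

D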